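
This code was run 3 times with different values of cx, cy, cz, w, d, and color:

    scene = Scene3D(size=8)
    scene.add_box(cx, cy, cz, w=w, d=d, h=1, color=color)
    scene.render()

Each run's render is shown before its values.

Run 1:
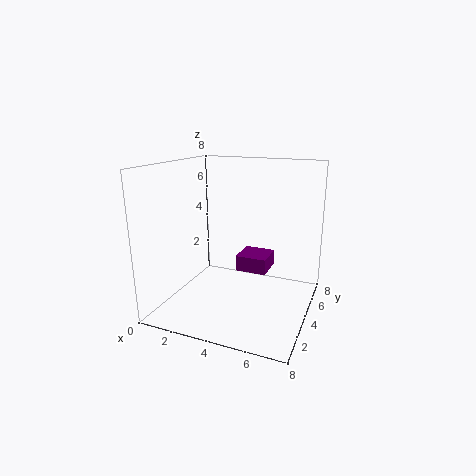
cx = 3; cy = 6; cz = 1; w = 2; d = 2; color = 'purple'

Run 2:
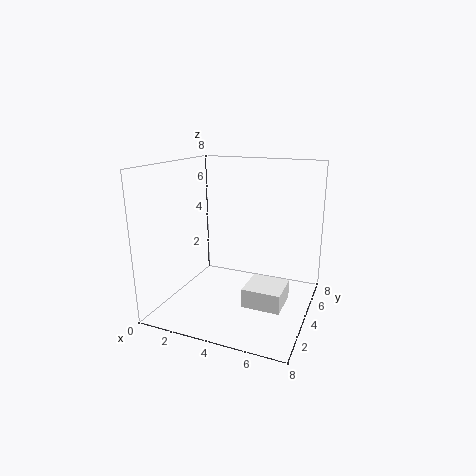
cx = 5; cy = 2; cz = 1; w = 2; d = 2; color = 'white'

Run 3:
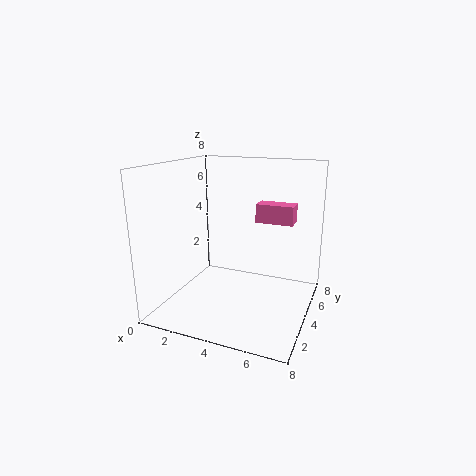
cx = 5; cy = 4; cz = 5; w = 2; d = 1; color = 'hotpink'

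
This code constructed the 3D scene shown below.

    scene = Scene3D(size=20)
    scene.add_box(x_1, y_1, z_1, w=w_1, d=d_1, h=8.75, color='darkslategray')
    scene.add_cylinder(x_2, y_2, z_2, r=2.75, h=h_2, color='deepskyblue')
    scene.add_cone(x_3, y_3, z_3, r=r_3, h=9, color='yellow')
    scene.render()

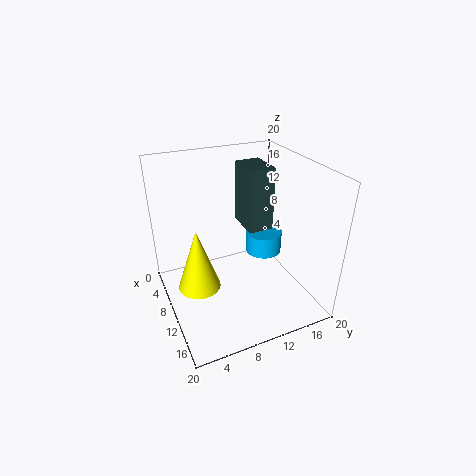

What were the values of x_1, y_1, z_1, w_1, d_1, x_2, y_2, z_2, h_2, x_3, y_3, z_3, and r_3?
x_1 = 5.75; y_1 = 11.5; z_1 = 10.75; w_1 = 5; d_1 = 3.5; x_2 = 7.5; y_2 = 15.5; z_2 = 5.25; h_2 = 3.25; x_3 = 9.25; y_3 = 4.25; z_3 = 3; r_3 = 3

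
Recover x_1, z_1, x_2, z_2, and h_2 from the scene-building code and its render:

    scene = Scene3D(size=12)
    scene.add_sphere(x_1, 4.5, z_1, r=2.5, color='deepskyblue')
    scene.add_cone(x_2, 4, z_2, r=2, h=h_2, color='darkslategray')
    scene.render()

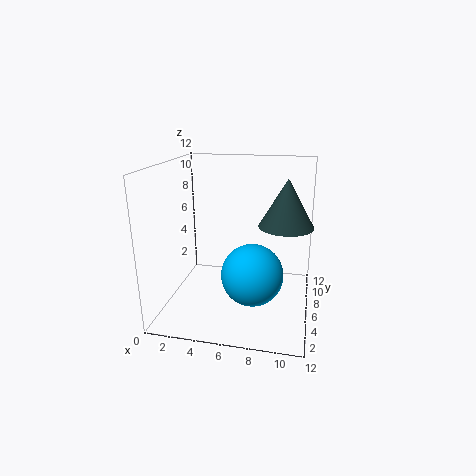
x_1 = 7.5; z_1 = 3.5; x_2 = 10; z_2 = 8; h_2 = 3.5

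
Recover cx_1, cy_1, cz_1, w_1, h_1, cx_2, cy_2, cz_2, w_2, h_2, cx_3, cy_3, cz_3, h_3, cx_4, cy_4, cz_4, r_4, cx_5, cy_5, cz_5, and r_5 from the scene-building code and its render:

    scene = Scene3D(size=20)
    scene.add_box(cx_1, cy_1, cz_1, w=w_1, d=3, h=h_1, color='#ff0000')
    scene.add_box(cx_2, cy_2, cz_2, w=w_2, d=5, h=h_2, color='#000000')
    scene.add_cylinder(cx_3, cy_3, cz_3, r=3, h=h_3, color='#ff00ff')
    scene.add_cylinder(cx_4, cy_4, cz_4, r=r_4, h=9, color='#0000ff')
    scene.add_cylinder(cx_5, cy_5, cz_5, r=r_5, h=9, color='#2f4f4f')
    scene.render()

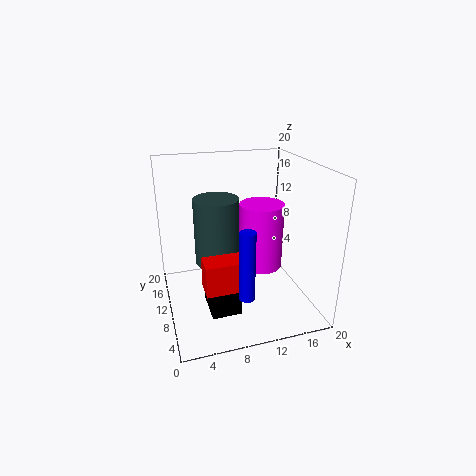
cx_1 = 4, cy_1 = 3, cz_1 = 6, w_1 = 6, h_1 = 4, cx_2 = 5, cy_2 = 5, cz_2 = 1, w_2 = 4, h_2 = 4, cx_3 = 13, cy_3 = 9, cz_3 = 6, h_3 = 9, cx_4 = 9, cy_4 = 3, cz_4 = 5, r_4 = 1, cx_5 = 7, cy_5 = 10, cz_5 = 7, r_5 = 3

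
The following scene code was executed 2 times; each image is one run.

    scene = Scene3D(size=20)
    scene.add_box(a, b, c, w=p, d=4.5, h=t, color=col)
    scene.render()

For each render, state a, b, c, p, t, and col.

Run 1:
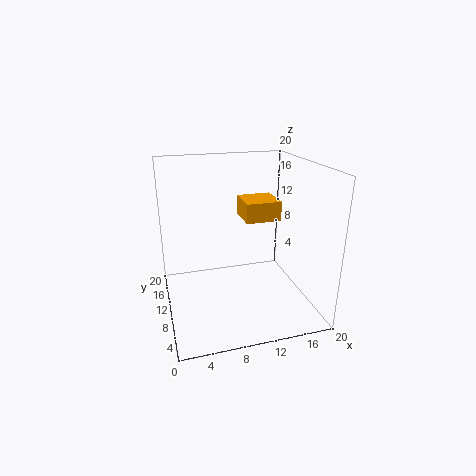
a = 10; b = 6; c = 13.5; p = 4.5; t = 2.5; col = 'orange'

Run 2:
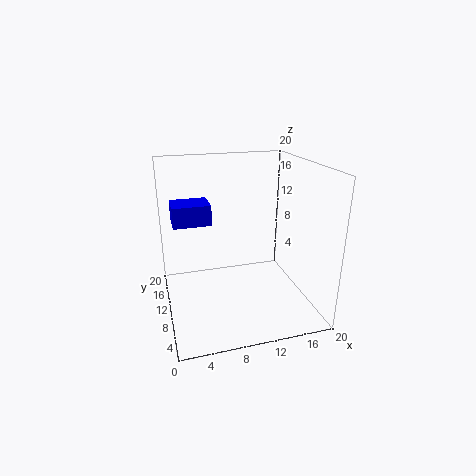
a = 1.5; b = 13; c = 11; p = 5.5; t = 3; col = 'blue'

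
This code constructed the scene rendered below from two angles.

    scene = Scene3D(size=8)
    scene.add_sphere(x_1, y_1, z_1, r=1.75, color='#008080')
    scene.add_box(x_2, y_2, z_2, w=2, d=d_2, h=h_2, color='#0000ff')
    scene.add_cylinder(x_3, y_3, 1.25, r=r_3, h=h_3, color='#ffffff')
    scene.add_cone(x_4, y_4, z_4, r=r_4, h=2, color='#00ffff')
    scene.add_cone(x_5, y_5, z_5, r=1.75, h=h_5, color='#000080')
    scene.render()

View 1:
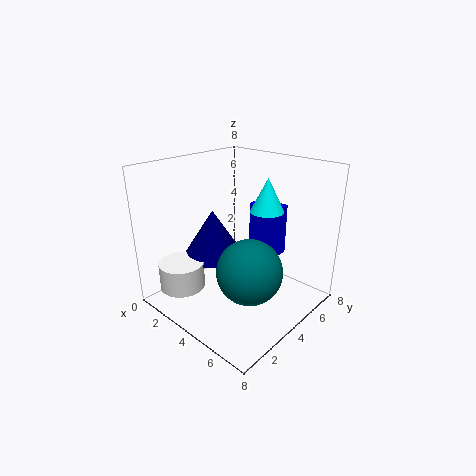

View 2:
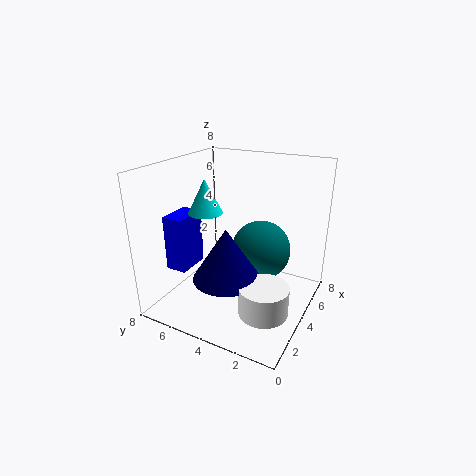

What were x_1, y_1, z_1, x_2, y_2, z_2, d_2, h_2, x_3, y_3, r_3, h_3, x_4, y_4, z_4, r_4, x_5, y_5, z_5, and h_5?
x_1 = 5.5
y_1 = 3.25
z_1 = 2.75
x_2 = 2.5
y_2 = 6.75
z_2 = 1.75
d_2 = 1.25
h_2 = 3.25
x_3 = 2
y_3 = 1.5
r_3 = 1.25
h_3 = 1.5
x_4 = 4.25
y_4 = 6.25
z_4 = 5
r_4 = 1
x_5 = 2.25
y_5 = 3.75
z_5 = 2.5
h_5 = 2.75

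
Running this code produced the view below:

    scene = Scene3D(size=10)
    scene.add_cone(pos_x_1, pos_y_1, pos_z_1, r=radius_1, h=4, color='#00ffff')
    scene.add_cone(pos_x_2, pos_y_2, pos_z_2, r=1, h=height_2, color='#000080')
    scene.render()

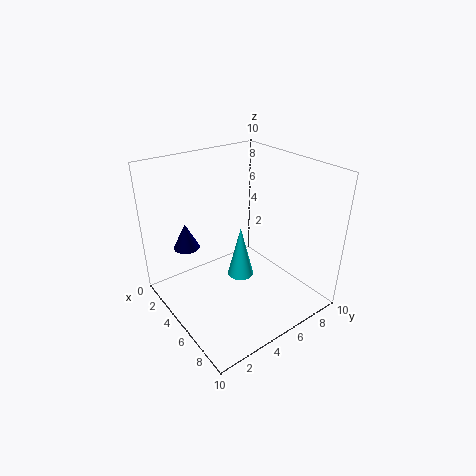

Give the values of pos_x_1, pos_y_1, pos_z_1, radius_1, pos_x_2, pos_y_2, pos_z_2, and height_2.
pos_x_1 = 4, pos_y_1 = 6, pos_z_1 = 1, radius_1 = 1, pos_x_2 = 1, pos_y_2 = 3, pos_z_2 = 3, height_2 = 2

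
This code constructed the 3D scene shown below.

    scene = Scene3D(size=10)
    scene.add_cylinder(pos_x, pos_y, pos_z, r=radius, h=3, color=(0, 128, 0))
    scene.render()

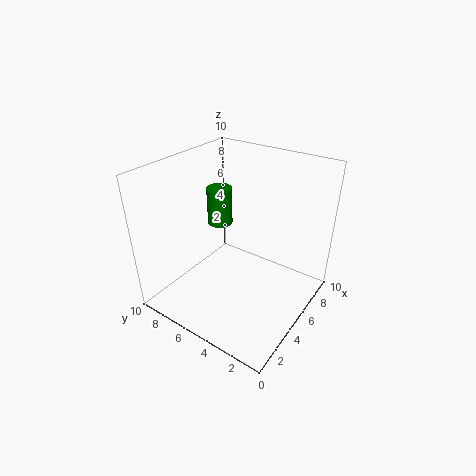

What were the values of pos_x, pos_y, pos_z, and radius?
pos_x = 7.5; pos_y = 8.5; pos_z = 4; radius = 1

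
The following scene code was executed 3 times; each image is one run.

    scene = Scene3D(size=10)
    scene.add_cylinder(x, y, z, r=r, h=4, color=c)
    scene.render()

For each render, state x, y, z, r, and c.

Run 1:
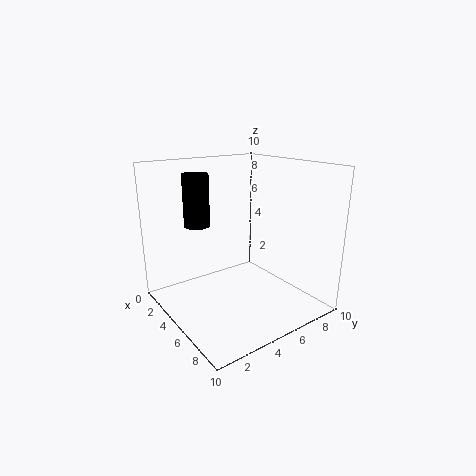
x = 1; y = 4; z = 5; r = 1; c = 'black'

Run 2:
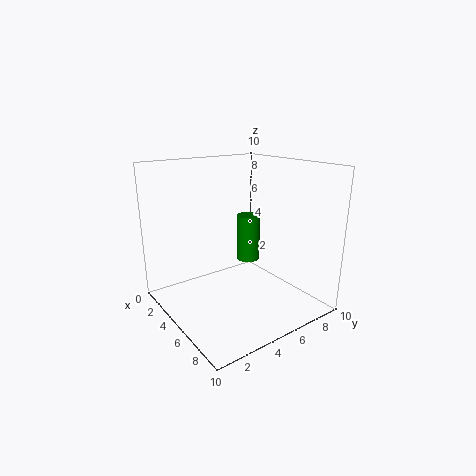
x = 1; y = 9; z = 1; r = 1; c = 'green'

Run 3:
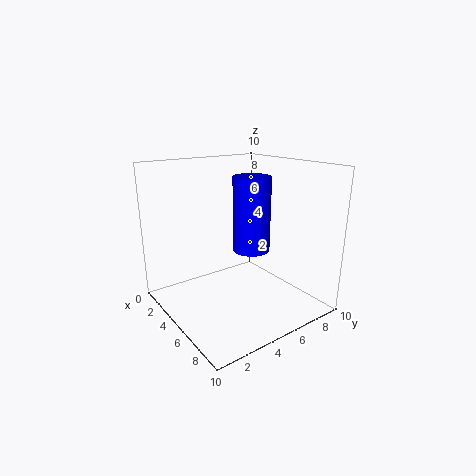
x = 9; y = 3; z = 6; r = 1; c = 'blue'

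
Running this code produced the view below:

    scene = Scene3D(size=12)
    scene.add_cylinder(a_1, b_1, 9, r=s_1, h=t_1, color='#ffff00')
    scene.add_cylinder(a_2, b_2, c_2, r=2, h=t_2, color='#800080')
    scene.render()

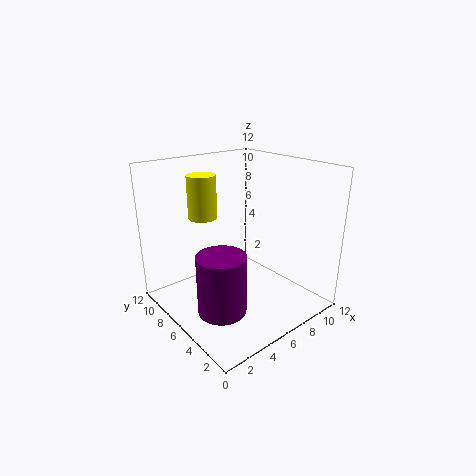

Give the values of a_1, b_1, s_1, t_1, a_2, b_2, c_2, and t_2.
a_1 = 2
b_1 = 5
s_1 = 1
t_1 = 3
a_2 = 3.5
b_2 = 5
c_2 = 0.5
t_2 = 5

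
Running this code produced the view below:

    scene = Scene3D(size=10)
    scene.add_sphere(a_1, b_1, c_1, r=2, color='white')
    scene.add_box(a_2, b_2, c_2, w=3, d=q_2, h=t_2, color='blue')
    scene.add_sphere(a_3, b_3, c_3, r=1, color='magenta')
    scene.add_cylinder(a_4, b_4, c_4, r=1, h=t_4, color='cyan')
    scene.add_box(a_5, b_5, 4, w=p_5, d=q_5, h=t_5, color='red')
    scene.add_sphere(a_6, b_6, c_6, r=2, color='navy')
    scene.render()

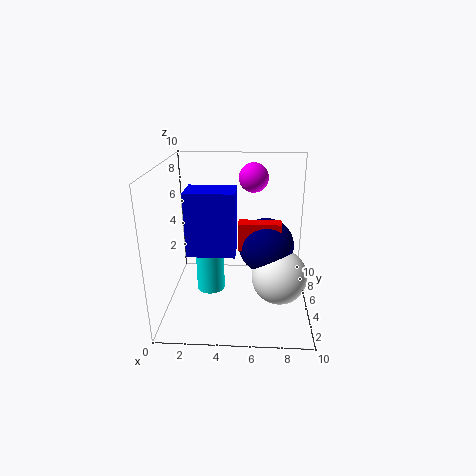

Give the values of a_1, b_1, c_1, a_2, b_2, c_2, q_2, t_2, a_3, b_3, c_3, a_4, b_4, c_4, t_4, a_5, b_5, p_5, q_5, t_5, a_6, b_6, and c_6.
a_1 = 8, b_1 = 5, c_1 = 2, a_2 = 2, b_2 = 2, c_2 = 5, q_2 = 2, t_2 = 4, a_3 = 6, b_3 = 6, c_3 = 9, a_4 = 3, b_4 = 5, c_4 = 1, t_4 = 3, a_5 = 5, b_5 = 5, p_5 = 3, q_5 = 1, t_5 = 2, a_6 = 7, b_6 = 6, c_6 = 4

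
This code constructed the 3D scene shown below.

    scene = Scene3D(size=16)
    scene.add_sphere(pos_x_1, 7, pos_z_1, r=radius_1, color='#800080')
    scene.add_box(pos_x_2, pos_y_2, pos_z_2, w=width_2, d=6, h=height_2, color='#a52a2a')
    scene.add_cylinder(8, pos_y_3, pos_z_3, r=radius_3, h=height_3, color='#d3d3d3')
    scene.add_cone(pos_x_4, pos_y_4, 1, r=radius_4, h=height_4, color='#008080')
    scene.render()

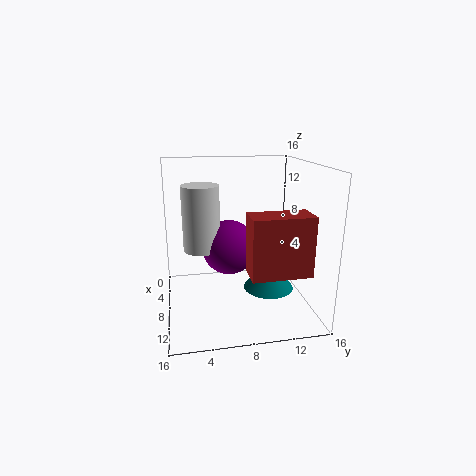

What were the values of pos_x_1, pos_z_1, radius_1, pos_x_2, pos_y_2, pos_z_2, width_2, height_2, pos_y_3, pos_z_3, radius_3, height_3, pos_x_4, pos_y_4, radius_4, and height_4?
pos_x_1 = 8, pos_z_1 = 7, radius_1 = 3, pos_x_2 = 12, pos_y_2 = 8, pos_z_2 = 6, width_2 = 3, height_2 = 6, pos_y_3 = 4, pos_z_3 = 7, radius_3 = 2, height_3 = 7, pos_x_4 = 7, pos_y_4 = 12, radius_4 = 3, height_4 = 4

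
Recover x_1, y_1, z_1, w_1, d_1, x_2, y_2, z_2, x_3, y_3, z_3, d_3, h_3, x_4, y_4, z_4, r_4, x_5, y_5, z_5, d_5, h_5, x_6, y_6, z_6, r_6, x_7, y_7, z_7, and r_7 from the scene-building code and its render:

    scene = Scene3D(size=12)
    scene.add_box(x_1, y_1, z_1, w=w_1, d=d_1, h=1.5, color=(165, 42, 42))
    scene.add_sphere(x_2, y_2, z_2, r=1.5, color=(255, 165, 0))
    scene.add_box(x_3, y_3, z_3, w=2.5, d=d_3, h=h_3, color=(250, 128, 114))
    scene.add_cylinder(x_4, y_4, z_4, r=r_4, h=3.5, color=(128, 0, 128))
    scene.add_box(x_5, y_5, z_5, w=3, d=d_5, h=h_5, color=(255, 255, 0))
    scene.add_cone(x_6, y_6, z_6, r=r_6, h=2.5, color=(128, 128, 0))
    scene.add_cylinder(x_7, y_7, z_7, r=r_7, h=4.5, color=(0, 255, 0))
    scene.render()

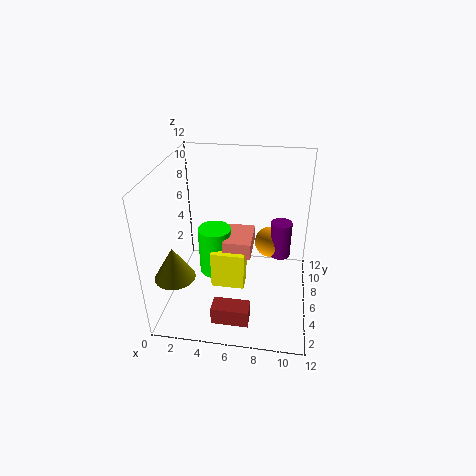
x_1 = 4.5, y_1 = 1.5, z_1 = 0.5, w_1 = 3, d_1 = 1.5, x_2 = 8.5, y_2 = 10.5, z_2 = 3, x_3 = 4.5, y_3 = 6.5, z_3 = 3.5, d_3 = 3.5, h_3 = 1.5, x_4 = 9.5, y_4 = 10, z_4 = 2, r_4 = 1, x_5 = 3.5, y_5 = 6, z_5 = 0.5, d_5 = 2, h_5 = 3.5, x_6 = 2, y_6 = 1.5, z_6 = 5, r_6 = 1.5, x_7 = 3.5, y_7 = 8, z_7 = 1, r_7 = 1.5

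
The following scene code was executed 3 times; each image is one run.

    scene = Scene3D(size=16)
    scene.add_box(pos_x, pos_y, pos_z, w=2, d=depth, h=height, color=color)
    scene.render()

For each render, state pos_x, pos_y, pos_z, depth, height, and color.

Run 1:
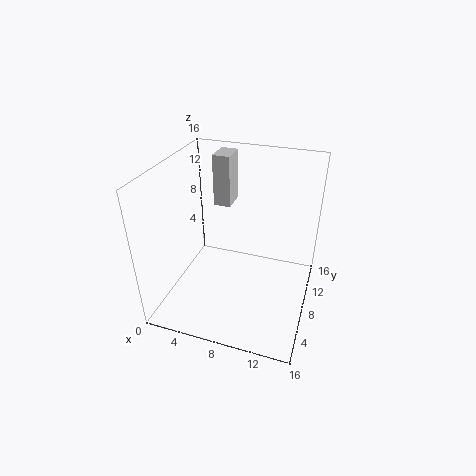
pos_x = 4; pos_y = 11; pos_z = 10; depth = 3; height = 6; color = 'lightgray'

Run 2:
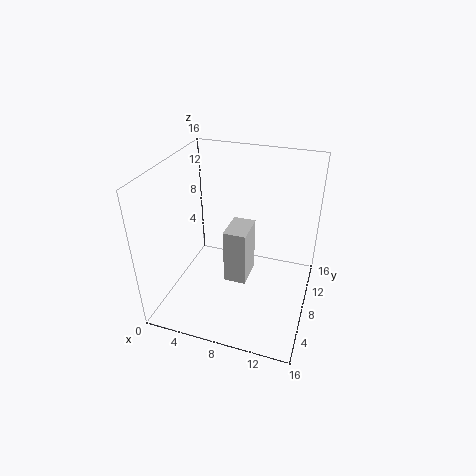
pos_x = 9; pos_y = 1; pos_z = 8; depth = 3; height = 5; color = 'lightgray'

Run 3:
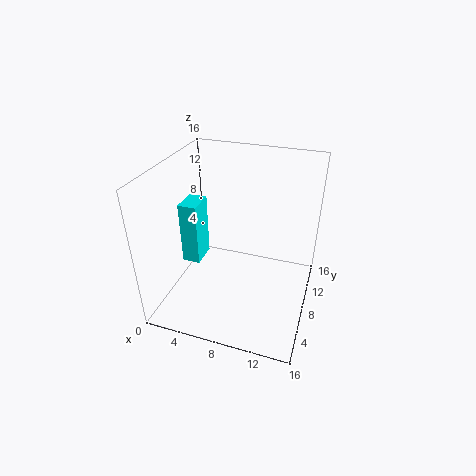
pos_x = 2; pos_y = 6; pos_z = 5; depth = 3; height = 7; color = 'cyan'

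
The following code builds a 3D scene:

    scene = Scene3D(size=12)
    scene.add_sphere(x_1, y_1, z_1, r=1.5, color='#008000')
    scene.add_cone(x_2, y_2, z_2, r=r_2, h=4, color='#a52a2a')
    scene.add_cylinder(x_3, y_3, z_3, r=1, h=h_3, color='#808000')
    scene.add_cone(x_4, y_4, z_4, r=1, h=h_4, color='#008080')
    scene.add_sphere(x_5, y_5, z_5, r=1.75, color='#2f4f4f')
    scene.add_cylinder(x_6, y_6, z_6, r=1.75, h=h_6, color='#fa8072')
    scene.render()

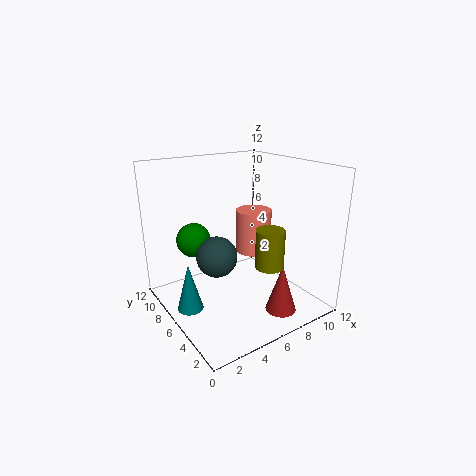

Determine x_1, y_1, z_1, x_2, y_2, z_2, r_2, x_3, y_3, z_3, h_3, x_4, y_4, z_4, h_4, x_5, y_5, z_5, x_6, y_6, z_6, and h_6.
x_1 = 3.5; y_1 = 9.25; z_1 = 5.25; x_2 = 7.75; y_2 = 2.25; z_2 = 0.5; r_2 = 1.25; x_3 = 5.25; y_3 = 1; z_3 = 5.75; h_3 = 2.75; x_4 = 1; y_4 = 5.25; z_4 = 1.5; h_4 = 3.75; x_5 = 4.5; y_5 = 7; z_5 = 4.25; x_6 = 10.25; y_6 = 9.5; z_6 = 2.5; h_6 = 4.25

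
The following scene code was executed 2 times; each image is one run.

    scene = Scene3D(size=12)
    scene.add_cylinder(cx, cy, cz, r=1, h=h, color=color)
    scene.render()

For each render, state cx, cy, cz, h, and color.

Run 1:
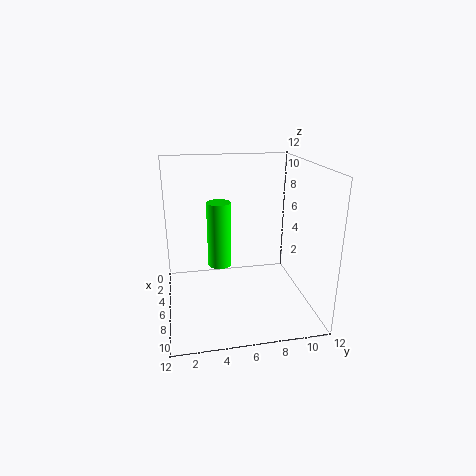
cx = 5.5; cy = 4.5; cz = 3.5; h = 5.5; color = 'lime'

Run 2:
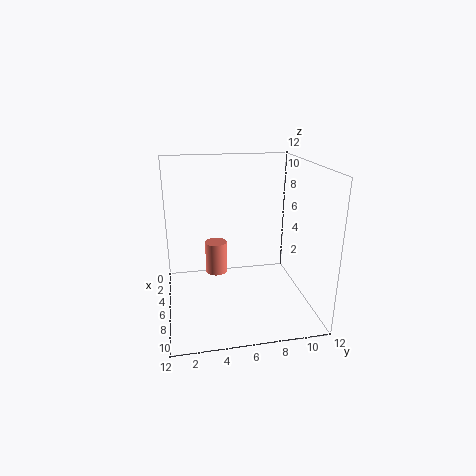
cx = 3; cy = 4.5; cz = 1.5; h = 3; color = 'salmon'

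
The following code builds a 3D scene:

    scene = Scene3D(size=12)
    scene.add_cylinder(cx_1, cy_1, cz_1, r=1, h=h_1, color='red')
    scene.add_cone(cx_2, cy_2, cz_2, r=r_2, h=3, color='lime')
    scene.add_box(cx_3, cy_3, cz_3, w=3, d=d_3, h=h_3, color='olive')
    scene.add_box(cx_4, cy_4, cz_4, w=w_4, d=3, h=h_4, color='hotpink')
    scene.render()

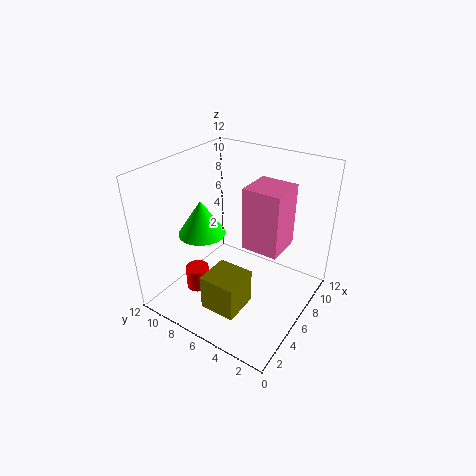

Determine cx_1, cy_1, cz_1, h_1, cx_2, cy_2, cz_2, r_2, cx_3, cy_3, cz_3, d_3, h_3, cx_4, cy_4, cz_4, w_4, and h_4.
cx_1 = 4, cy_1 = 9, cz_1 = 1, h_1 = 2, cx_2 = 5, cy_2 = 9, cz_2 = 6, r_2 = 2, cx_3 = 2, cy_3 = 4, cz_3 = 1, d_3 = 3, h_3 = 3, cx_4 = 5, cy_4 = 2, cz_4 = 6, w_4 = 3, h_4 = 5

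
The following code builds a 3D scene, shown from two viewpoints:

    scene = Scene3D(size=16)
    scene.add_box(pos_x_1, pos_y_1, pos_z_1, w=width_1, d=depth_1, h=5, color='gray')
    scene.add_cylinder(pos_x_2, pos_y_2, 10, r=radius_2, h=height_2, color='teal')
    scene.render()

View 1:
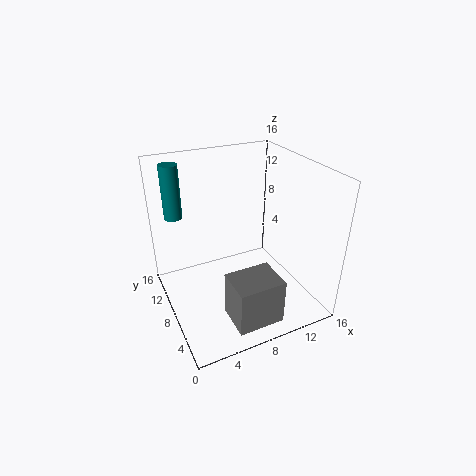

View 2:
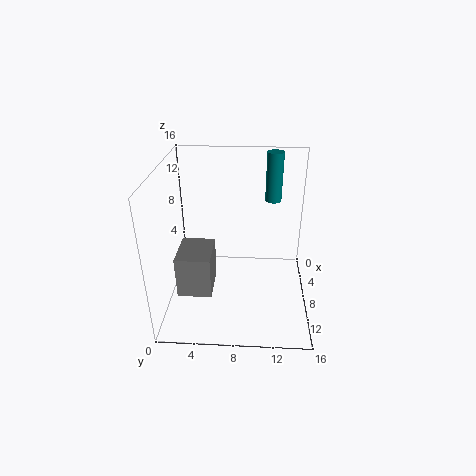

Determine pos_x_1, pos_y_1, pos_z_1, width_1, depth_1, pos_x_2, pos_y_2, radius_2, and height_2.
pos_x_1 = 5; pos_y_1 = 1; pos_z_1 = 1; width_1 = 5; depth_1 = 4; pos_x_2 = 2; pos_y_2 = 12; radius_2 = 1; height_2 = 6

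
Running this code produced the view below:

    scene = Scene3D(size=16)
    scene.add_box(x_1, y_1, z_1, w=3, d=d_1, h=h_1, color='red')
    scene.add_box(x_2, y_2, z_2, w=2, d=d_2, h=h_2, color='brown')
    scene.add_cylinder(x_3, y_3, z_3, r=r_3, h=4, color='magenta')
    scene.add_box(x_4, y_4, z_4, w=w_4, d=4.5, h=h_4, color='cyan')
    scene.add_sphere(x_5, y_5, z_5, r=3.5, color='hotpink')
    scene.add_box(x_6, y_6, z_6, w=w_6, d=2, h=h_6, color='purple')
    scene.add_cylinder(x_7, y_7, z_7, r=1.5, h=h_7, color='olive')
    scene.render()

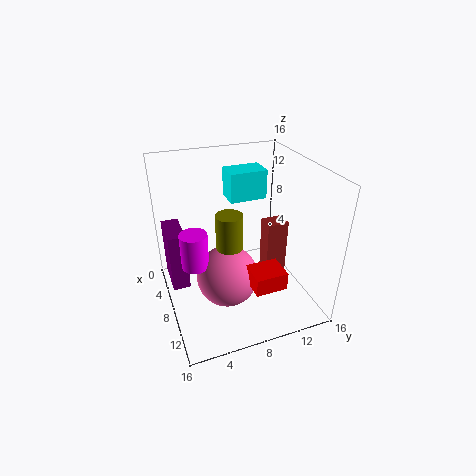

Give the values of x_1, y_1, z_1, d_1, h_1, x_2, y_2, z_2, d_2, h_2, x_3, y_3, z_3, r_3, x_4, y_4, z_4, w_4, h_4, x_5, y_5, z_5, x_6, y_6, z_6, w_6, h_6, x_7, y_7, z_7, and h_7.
x_1 = 10.5
y_1 = 8
z_1 = 4
d_1 = 3.5
h_1 = 2
x_2 = 6.5
y_2 = 11.5
z_2 = 2.5
d_2 = 2.5
h_2 = 6.5
x_3 = 8
y_3 = 3
z_3 = 5.5
r_3 = 1.5
x_4 = 1.5
y_4 = 8.5
z_4 = 10.5
w_4 = 3
h_4 = 3.5
x_5 = 8.5
y_5 = 6.5
z_5 = 3.5
x_6 = 2
y_6 = 0.5
z_6 = 1.5
w_6 = 4.5
h_6 = 7
x_7 = 8
y_7 = 7
z_7 = 7
h_7 = 4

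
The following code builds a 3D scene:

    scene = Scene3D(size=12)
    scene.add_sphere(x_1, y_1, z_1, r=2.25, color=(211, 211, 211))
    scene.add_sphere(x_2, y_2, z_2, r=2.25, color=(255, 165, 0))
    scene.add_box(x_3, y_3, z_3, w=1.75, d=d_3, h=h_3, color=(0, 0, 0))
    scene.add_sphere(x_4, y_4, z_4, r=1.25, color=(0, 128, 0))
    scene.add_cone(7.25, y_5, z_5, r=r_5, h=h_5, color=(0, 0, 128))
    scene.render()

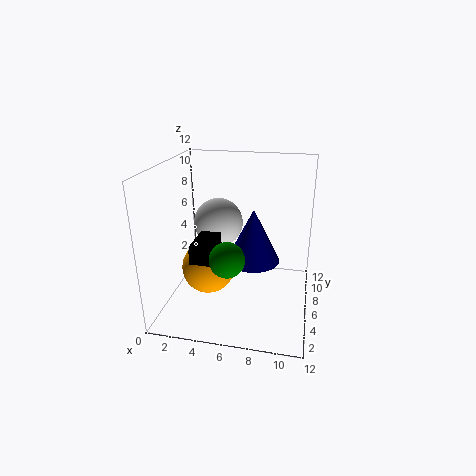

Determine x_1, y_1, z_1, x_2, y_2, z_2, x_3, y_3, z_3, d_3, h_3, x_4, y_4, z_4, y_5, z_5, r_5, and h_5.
x_1 = 3.5, y_1 = 9, z_1 = 6, x_2 = 3.5, y_2 = 5.5, z_2 = 3.25, x_3 = 2.75, y_3 = 3, z_3 = 4.75, d_3 = 3.25, h_3 = 1.5, x_4 = 6.25, y_4 = 1.25, z_4 = 6.5, y_5 = 6.25, z_5 = 4, r_5 = 2.25, h_5 = 4.5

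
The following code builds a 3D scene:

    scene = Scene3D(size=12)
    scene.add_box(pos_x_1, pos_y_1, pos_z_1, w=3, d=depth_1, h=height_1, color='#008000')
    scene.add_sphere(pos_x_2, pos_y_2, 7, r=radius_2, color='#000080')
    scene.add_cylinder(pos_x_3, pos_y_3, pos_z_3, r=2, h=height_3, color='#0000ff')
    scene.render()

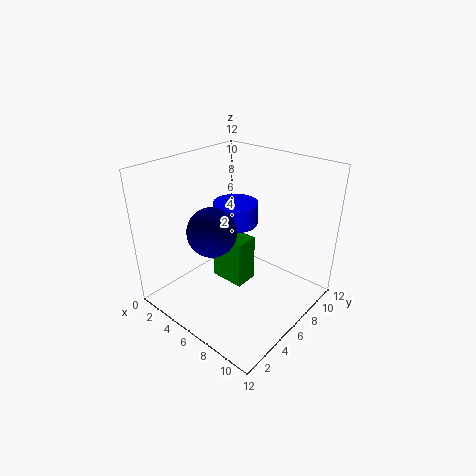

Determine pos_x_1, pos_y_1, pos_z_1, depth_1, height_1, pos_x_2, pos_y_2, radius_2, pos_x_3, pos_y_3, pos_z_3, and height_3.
pos_x_1 = 4; pos_y_1 = 5; pos_z_1 = 2; depth_1 = 2; height_1 = 4; pos_x_2 = 5; pos_y_2 = 4; radius_2 = 2; pos_x_3 = 4; pos_y_3 = 8; pos_z_3 = 6; height_3 = 2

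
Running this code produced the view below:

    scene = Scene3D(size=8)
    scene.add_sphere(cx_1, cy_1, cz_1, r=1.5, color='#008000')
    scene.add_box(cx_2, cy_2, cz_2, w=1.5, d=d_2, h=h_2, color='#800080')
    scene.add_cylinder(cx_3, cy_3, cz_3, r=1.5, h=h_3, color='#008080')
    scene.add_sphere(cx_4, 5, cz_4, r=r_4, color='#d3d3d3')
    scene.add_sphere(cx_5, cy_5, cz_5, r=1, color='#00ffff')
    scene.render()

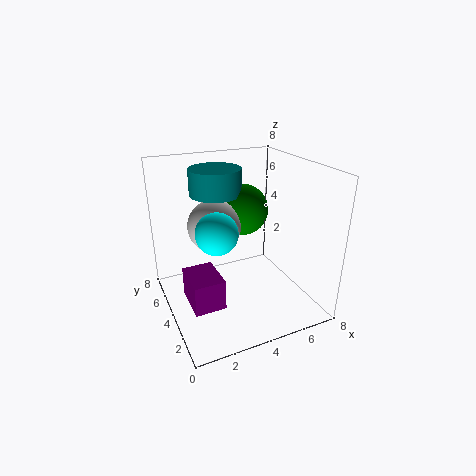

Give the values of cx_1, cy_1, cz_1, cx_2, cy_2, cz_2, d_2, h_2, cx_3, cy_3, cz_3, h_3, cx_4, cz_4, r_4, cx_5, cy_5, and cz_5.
cx_1 = 5
cy_1 = 5.5
cz_1 = 5
cx_2 = 0.5
cy_2 = 1
cz_2 = 2
d_2 = 2
h_2 = 1.5
cx_3 = 3.5
cy_3 = 6
cz_3 = 6
h_3 = 1.5
cx_4 = 3
cz_4 = 4.5
r_4 = 1.5
cx_5 = 2
cy_5 = 2
cz_5 = 5.5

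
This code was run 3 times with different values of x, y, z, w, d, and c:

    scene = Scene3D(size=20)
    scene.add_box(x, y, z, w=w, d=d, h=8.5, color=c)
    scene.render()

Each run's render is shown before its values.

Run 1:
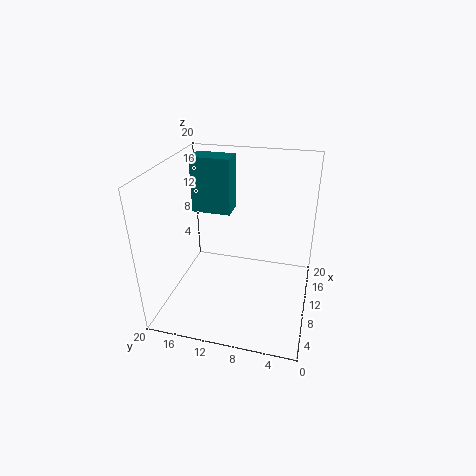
x = 14.5, y = 12.5, z = 11, w = 3.5, d = 6, c = 'teal'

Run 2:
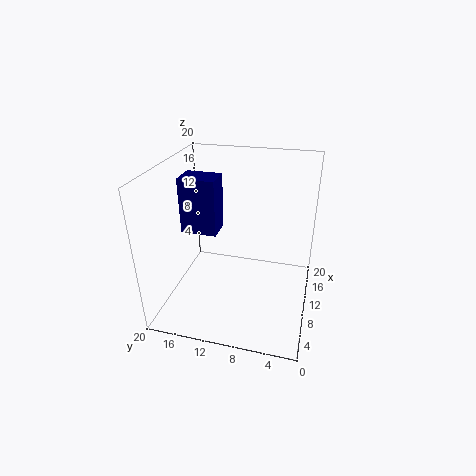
x = 12, y = 14, z = 8.5, w = 4, d = 5.5, c = 'navy'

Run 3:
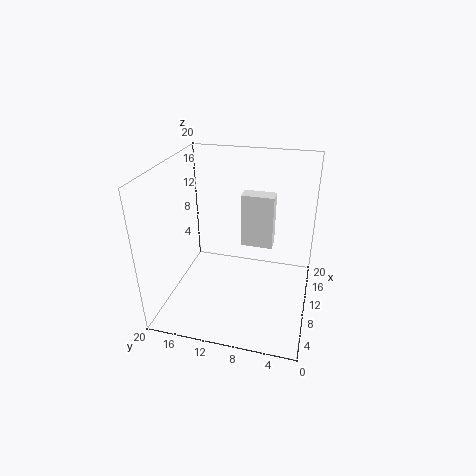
x = 15.5, y = 6, z = 5.5, w = 2.5, d = 5, c = 'white'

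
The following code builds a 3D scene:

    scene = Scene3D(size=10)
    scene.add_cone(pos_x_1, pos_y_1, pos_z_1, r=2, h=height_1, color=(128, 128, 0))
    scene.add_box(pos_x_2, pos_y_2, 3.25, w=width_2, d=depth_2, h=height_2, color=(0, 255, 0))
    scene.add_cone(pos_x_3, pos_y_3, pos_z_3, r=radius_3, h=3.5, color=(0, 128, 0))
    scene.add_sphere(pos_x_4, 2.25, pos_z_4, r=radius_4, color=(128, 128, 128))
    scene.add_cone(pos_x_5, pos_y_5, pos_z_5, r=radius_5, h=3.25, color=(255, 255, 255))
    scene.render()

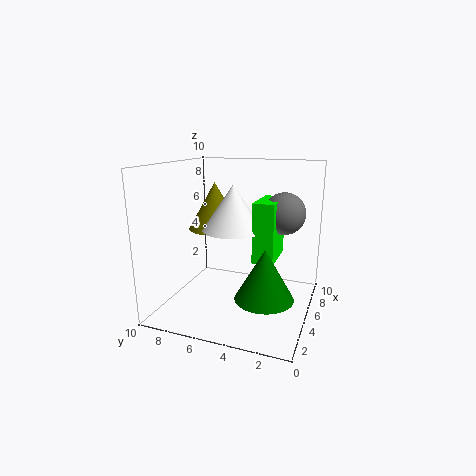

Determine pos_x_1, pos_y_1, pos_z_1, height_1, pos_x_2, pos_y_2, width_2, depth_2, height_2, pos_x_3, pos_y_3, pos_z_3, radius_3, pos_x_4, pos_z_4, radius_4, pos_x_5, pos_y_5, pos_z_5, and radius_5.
pos_x_1 = 6.75; pos_y_1 = 7.5; pos_z_1 = 5; height_1 = 3.5; pos_x_2 = 5; pos_y_2 = 2.5; width_2 = 3.25; depth_2 = 1.5; height_2 = 4.25; pos_x_3 = 4; pos_y_3 = 2.75; pos_z_3 = 1.25; radius_3 = 2; pos_x_4 = 7; pos_z_4 = 6.5; radius_4 = 1.5; pos_x_5 = 6; pos_y_5 = 5.75; pos_z_5 = 5.25; radius_5 = 2.25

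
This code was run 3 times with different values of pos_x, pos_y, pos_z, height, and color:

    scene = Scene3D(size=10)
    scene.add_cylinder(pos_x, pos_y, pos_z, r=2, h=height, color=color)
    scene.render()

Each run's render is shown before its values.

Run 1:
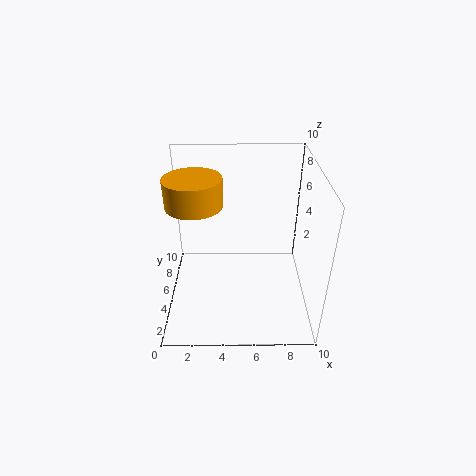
pos_x = 2, pos_y = 6, pos_z = 7, height = 2, color = 'orange'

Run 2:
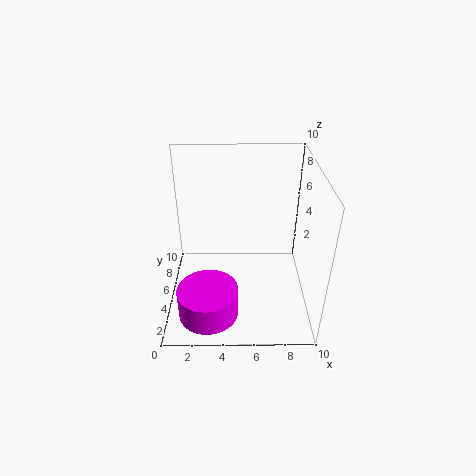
pos_x = 3, pos_y = 2, pos_z = 1, height = 2, color = 'magenta'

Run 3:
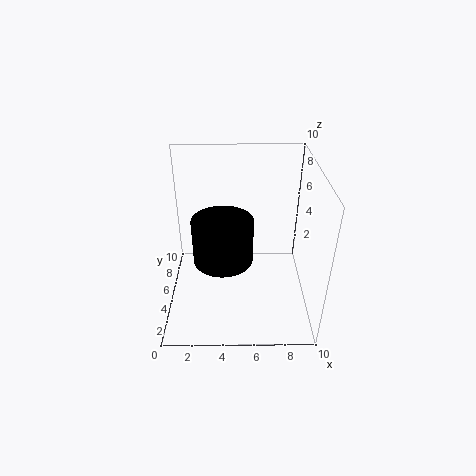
pos_x = 4, pos_y = 4, pos_z = 4, height = 3, color = 'black'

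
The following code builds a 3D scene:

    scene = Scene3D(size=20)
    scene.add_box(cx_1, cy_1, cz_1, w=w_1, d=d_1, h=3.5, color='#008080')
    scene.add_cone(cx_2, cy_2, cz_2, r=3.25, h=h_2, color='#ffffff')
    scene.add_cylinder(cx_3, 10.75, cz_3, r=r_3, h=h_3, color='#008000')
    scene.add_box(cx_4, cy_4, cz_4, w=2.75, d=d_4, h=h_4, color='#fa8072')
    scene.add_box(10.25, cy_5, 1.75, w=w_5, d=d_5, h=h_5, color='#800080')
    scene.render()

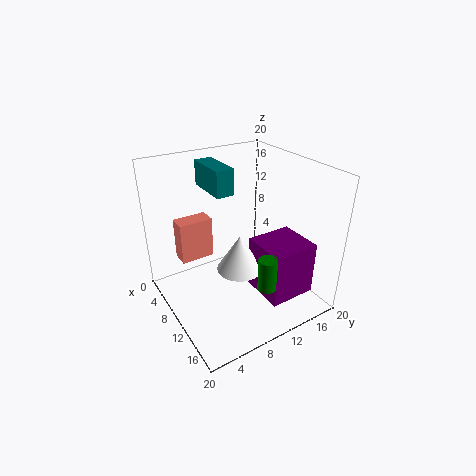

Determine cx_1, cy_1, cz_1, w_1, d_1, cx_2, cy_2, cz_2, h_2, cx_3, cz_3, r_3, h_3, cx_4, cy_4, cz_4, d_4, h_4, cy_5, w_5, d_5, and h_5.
cx_1 = 3.25, cy_1 = 7.25, cz_1 = 16.25, w_1 = 6.25, d_1 = 2.5, cx_2 = 10.5, cy_2 = 10, cz_2 = 5.25, h_2 = 5.25, cx_3 = 16, cz_3 = 5, r_3 = 1.25, h_3 = 4.5, cx_4 = 0.5, cy_4 = 4.25, cz_4 = 3.75, d_4 = 5.25, h_4 = 6.5, cy_5 = 11.75, w_5 = 6.5, d_5 = 6.75, h_5 = 7.75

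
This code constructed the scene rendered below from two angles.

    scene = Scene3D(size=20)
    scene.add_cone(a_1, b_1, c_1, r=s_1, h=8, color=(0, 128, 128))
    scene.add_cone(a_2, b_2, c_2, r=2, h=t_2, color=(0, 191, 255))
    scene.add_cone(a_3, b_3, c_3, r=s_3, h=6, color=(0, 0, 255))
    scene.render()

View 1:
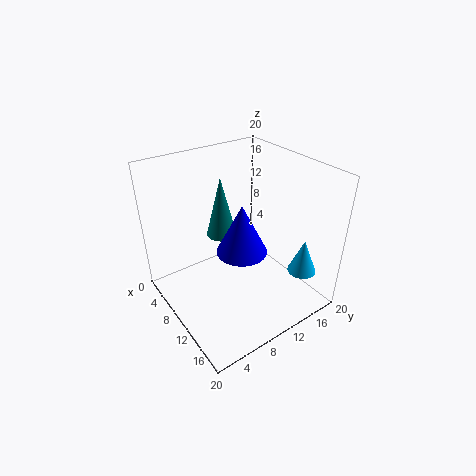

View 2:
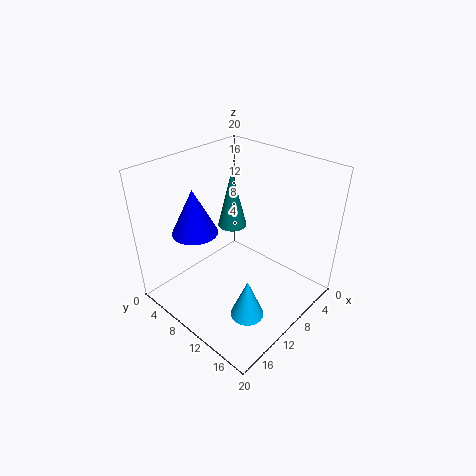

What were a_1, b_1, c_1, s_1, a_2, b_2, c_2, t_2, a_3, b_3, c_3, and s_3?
a_1 = 9, b_1 = 8, c_1 = 11, s_1 = 2, a_2 = 16, b_2 = 17, c_2 = 5, t_2 = 5, a_3 = 15, b_3 = 7, c_3 = 12, s_3 = 3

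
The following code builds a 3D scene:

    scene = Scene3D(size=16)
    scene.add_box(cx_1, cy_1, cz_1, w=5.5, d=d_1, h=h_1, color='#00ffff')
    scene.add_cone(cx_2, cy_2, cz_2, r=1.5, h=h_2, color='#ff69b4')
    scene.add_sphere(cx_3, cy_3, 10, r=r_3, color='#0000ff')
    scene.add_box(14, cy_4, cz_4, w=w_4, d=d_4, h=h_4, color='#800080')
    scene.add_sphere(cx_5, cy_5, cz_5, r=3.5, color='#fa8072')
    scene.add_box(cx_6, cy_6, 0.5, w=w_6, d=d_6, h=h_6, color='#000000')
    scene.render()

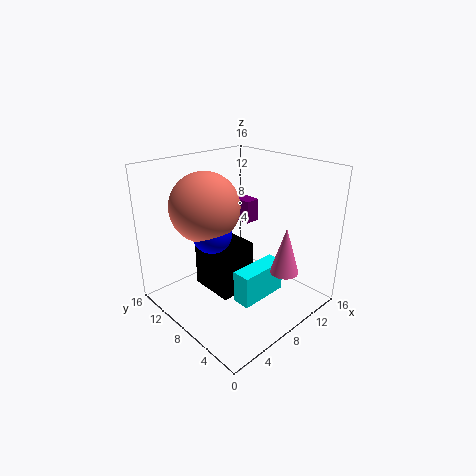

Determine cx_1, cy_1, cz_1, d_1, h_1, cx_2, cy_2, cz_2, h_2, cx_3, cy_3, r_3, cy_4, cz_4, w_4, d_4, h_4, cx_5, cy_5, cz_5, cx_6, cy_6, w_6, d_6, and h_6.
cx_1 = 5, cy_1 = 3.5, cz_1 = 2.5, d_1 = 2, h_1 = 3.5, cx_2 = 9.5, cy_2 = 2.5, cz_2 = 5.5, h_2 = 5, cx_3 = 4, cy_3 = 7.5, r_3 = 2, cy_4 = 12.5, cz_4 = 6.5, w_4 = 2, d_4 = 3, h_4 = 3, cx_5 = 4, cy_5 = 8.5, cz_5 = 12.5, cx_6 = 6, cy_6 = 8, w_6 = 4.5, d_6 = 5.5, h_6 = 6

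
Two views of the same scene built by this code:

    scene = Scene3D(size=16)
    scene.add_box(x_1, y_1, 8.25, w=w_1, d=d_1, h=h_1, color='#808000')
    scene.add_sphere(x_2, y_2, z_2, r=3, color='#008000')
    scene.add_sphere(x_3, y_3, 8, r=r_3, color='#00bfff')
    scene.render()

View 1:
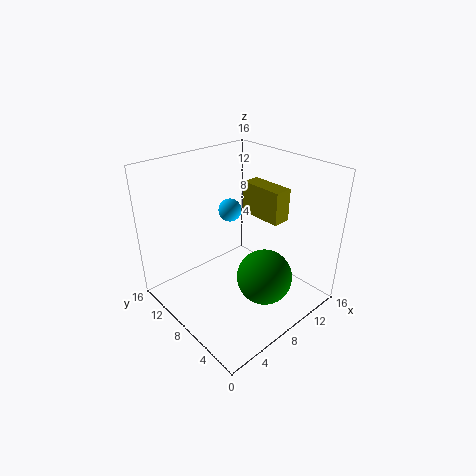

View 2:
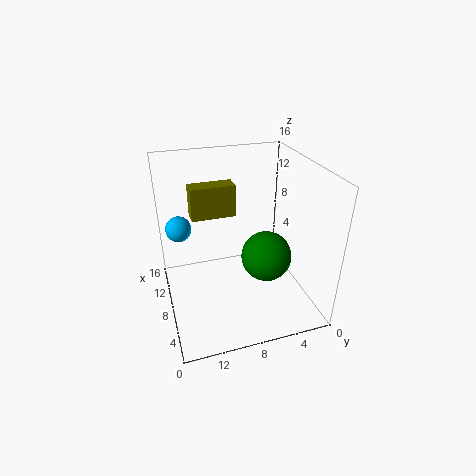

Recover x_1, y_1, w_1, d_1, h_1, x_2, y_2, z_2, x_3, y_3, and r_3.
x_1 = 12.75; y_1 = 6.75; w_1 = 2.25; d_1 = 5.5; h_1 = 4; x_2 = 8.5; y_2 = 4.25; z_2 = 4.5; x_3 = 12; y_3 = 14; r_3 = 1.5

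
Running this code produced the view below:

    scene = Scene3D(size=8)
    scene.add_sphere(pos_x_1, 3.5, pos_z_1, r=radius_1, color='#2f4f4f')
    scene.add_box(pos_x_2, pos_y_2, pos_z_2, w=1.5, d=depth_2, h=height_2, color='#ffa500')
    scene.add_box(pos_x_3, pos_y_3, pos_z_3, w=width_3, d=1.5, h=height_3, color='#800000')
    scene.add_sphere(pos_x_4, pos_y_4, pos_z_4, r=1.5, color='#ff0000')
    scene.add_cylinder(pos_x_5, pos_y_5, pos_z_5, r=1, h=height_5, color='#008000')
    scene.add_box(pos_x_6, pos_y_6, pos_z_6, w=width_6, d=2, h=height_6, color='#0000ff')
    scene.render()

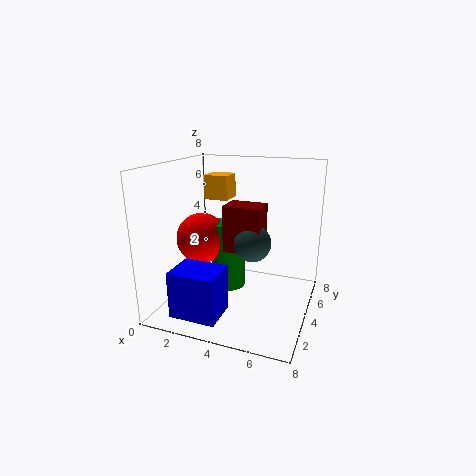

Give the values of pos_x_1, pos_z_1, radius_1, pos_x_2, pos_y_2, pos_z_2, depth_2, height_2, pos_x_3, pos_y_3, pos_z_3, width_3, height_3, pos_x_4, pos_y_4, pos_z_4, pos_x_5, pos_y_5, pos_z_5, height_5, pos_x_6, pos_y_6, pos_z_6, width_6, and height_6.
pos_x_1 = 5
pos_z_1 = 4
radius_1 = 1
pos_x_2 = 1
pos_y_2 = 6
pos_z_2 = 5.5
depth_2 = 1.5
height_2 = 1.5
pos_x_3 = 3.5
pos_y_3 = 3
pos_z_3 = 3.5
width_3 = 2
height_3 = 2.5
pos_x_4 = 1.5
pos_y_4 = 4.5
pos_z_4 = 3.5
pos_x_5 = 3
pos_y_5 = 5
pos_z_5 = 0.5
height_5 = 4
pos_x_6 = 1.5
pos_y_6 = 0.5
pos_z_6 = 0.5
width_6 = 2.5
height_6 = 2.5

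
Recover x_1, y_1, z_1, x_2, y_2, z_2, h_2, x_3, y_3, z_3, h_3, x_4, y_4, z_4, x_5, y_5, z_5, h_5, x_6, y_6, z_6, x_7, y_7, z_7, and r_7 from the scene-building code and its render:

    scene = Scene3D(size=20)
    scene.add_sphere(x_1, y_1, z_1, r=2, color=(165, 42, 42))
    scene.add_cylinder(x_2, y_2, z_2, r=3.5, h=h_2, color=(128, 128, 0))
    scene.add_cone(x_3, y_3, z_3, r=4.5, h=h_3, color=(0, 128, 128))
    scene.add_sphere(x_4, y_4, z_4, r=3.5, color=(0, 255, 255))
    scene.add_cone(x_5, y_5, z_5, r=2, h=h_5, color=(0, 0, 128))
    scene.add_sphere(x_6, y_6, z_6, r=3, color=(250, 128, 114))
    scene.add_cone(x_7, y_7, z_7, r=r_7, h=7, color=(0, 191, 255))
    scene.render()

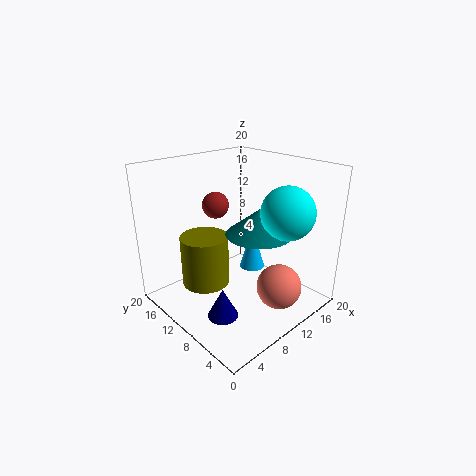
x_1 = 11
y_1 = 16
z_1 = 13
x_2 = 7.5
y_2 = 14.5
z_2 = 2
h_2 = 7.5
x_3 = 11.5
y_3 = 7.5
z_3 = 11
h_3 = 3.5
x_4 = 13
y_4 = 4
z_4 = 14.5
x_5 = 4.5
y_5 = 7
z_5 = 1.5
h_5 = 4
x_6 = 11.5
y_6 = 3.5
z_6 = 4.5
x_7 = 16
y_7 = 13
z_7 = 2
r_7 = 2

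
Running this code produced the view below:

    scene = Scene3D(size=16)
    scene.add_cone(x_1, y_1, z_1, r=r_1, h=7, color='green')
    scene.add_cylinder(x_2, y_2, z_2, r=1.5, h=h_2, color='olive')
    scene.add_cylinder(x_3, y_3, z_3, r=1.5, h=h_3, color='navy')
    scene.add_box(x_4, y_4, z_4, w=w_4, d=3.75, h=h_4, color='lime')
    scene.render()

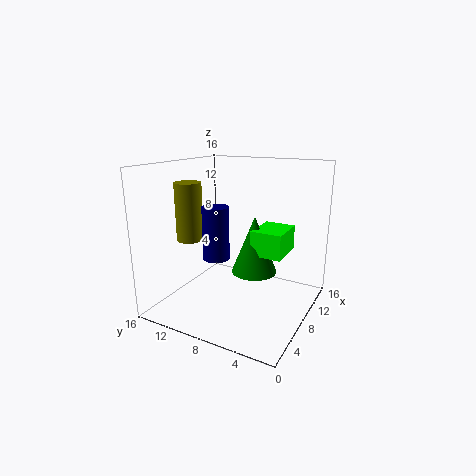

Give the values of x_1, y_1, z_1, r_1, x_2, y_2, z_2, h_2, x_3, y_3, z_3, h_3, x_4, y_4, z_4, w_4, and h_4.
x_1 = 11.25
y_1 = 7.5
z_1 = 2.75
r_1 = 2.75
x_2 = 6.25
y_2 = 13.25
z_2 = 7.5
h_2 = 6.5
x_3 = 7
y_3 = 10.25
z_3 = 5.5
h_3 = 6
x_4 = 10
y_4 = 3.75
z_4 = 5.25
w_4 = 4.75
h_4 = 3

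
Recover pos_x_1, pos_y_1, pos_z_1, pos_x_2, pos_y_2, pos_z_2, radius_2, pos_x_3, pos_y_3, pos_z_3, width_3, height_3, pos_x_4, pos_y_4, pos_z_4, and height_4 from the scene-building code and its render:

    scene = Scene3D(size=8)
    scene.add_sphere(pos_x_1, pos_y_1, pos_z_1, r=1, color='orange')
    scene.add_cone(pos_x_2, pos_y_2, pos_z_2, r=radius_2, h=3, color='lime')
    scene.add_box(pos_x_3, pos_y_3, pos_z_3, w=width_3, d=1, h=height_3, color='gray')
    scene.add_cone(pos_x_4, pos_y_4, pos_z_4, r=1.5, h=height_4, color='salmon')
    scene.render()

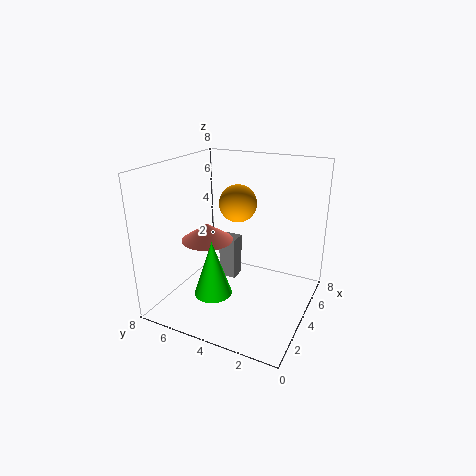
pos_x_1 = 4
pos_y_1 = 4
pos_z_1 = 6
pos_x_2 = 2
pos_y_2 = 4.5
pos_z_2 = 1.5
radius_2 = 1
pos_x_3 = 4.5
pos_y_3 = 4.5
pos_z_3 = 1
width_3 = 1
height_3 = 2.5
pos_x_4 = 4
pos_y_4 = 6
pos_z_4 = 3.5
height_4 = 1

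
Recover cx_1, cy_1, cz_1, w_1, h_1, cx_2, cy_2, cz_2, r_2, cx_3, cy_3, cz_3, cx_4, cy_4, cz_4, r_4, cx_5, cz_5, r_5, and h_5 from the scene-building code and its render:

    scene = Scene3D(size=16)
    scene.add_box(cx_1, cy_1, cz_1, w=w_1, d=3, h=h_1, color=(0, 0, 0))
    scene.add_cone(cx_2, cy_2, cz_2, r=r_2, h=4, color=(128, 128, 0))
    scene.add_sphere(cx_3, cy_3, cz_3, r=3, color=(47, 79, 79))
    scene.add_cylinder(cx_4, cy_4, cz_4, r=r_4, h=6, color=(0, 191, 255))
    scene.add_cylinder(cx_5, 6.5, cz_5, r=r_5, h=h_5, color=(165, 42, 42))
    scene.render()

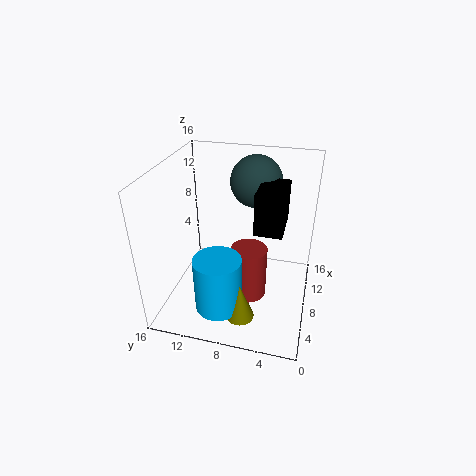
cx_1 = 6.5; cy_1 = 3; cz_1 = 9.5; w_1 = 5; h_1 = 4.5; cx_2 = 3; cy_2 = 6.5; cz_2 = 1.5; r_2 = 1.5; cx_3 = 12.5; cy_3 = 7; cz_3 = 13; cx_4 = 3.5; cy_4 = 9; cz_4 = 2; r_4 = 2.5; cx_5 = 7; cz_5 = 1.5; r_5 = 2; h_5 = 6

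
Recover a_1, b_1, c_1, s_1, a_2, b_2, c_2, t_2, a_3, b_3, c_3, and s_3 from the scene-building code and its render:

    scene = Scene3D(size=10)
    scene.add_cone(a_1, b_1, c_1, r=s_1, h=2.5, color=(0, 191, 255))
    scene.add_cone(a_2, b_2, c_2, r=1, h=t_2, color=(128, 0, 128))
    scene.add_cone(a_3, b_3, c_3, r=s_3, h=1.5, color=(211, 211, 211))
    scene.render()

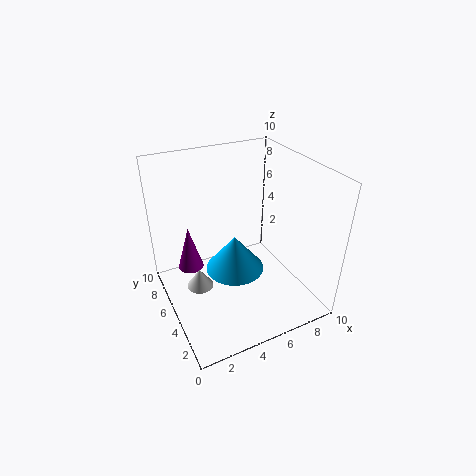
a_1 = 4.5, b_1 = 4.5, c_1 = 3, s_1 = 2, a_2 = 2.5, b_2 = 8.5, c_2 = 1, t_2 = 3.5, a_3 = 2.5, b_3 = 6.5, c_3 = 0.5, s_3 = 1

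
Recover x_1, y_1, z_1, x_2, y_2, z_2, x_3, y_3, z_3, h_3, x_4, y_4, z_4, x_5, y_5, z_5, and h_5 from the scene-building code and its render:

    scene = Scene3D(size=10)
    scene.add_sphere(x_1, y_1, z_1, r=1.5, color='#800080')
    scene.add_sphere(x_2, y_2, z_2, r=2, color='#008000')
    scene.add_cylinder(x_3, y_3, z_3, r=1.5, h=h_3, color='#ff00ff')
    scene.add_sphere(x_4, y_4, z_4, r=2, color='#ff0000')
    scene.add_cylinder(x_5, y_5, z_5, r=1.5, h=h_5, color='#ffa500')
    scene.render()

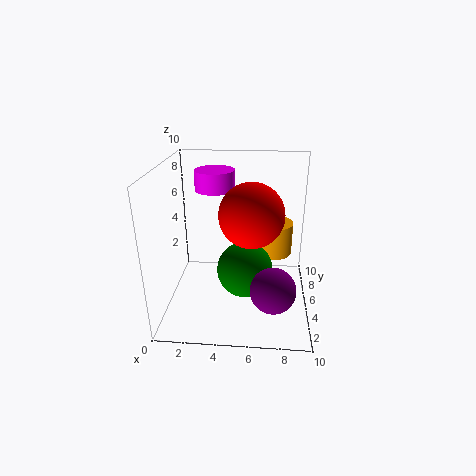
x_1 = 7.5; y_1 = 2.5; z_1 = 2.5; x_2 = 5.5; y_2 = 5; z_2 = 2.5; x_3 = 3; y_3 = 8; z_3 = 7.5; h_3 = 1.5; x_4 = 6; y_4 = 3; z_4 = 7.5; x_5 = 7.5; y_5 = 8; z_5 = 2.5; h_5 = 2.5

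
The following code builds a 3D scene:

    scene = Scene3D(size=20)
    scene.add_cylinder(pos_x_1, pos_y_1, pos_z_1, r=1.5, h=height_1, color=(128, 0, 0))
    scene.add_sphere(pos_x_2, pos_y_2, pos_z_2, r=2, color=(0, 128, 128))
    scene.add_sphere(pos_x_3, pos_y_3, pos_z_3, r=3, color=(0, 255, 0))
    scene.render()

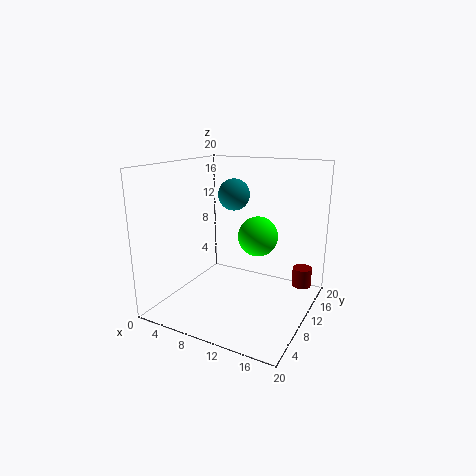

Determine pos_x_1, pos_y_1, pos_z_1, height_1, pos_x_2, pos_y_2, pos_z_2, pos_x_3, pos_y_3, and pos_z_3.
pos_x_1 = 17; pos_y_1 = 18.5; pos_z_1 = 0.5; height_1 = 3; pos_x_2 = 10.5; pos_y_2 = 8; pos_z_2 = 16.5; pos_x_3 = 11; pos_y_3 = 14.5; pos_z_3 = 9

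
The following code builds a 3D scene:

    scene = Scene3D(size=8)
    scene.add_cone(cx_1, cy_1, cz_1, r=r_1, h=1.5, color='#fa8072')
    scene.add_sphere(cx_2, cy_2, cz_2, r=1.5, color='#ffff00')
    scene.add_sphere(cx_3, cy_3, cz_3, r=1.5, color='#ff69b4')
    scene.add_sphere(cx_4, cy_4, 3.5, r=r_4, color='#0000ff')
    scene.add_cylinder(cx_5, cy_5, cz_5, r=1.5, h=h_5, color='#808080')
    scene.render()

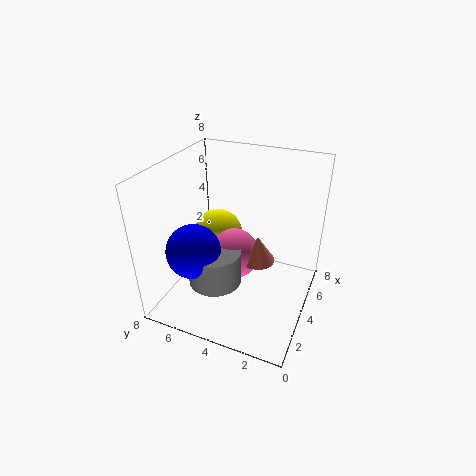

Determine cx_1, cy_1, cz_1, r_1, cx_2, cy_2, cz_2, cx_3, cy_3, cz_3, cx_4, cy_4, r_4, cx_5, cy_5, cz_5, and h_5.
cx_1 = 4.5; cy_1 = 3; cz_1 = 2.5; r_1 = 1; cx_2 = 5.5; cy_2 = 6; cz_2 = 3; cx_3 = 4.5; cy_3 = 4.5; cz_3 = 2.5; cx_4 = 2.5; cy_4 = 6; r_4 = 1.5; cx_5 = 3; cy_5 = 5; cz_5 = 1.5; h_5 = 2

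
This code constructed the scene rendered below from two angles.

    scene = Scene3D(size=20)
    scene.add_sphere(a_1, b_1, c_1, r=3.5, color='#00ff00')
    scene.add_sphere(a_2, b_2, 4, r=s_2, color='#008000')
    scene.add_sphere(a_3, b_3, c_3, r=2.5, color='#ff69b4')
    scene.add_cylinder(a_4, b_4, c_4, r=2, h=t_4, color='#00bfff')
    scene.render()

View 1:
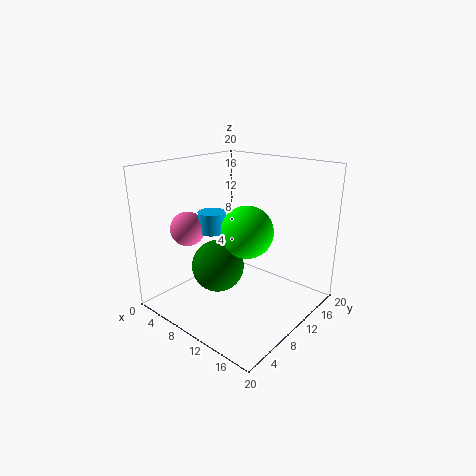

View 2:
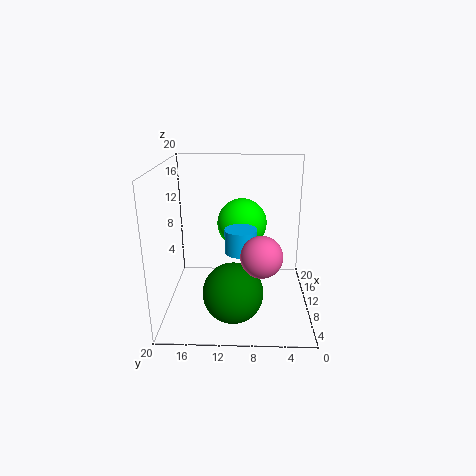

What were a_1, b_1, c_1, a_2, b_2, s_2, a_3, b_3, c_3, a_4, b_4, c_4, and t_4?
a_1 = 12; b_1 = 9.5; c_1 = 11.5; a_2 = 5.5; b_2 = 10.5; s_2 = 4; a_3 = 3; b_3 = 7; c_3 = 10.5; a_4 = 5.5; b_4 = 9.5; c_4 = 10; t_4 = 3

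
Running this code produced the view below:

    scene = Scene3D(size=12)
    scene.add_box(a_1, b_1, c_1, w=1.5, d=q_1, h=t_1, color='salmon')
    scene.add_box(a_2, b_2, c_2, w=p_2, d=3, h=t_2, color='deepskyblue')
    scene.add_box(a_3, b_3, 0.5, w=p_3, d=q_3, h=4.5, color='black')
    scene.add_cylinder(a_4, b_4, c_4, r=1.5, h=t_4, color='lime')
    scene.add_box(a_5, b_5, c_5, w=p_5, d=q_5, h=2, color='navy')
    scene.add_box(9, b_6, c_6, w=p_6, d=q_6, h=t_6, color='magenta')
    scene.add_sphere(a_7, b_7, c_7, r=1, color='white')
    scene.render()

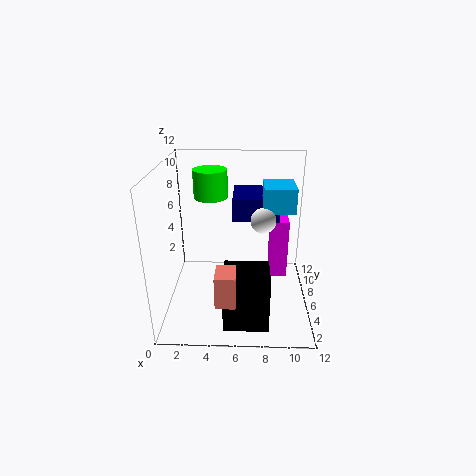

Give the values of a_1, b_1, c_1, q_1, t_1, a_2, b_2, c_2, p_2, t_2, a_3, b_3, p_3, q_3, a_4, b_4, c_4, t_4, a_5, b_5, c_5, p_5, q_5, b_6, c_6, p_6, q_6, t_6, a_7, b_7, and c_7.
a_1 = 4.5; b_1 = 0.5; c_1 = 3; q_1 = 2; t_1 = 2.5; a_2 = 8; b_2 = 5; c_2 = 8.5; p_2 = 2.5; t_2 = 2; a_3 = 5; b_3 = 1; p_3 = 3.5; q_3 = 3; a_4 = 3.5; b_4 = 9; c_4 = 8.5; t_4 = 2.5; a_5 = 5.5; b_5 = 7; c_5 = 7; p_5 = 4; q_5 = 4; b_6 = 8; c_6 = 1; p_6 = 1.5; q_6 = 4; t_6 = 5.5; a_7 = 8; b_7 = 5; c_7 = 8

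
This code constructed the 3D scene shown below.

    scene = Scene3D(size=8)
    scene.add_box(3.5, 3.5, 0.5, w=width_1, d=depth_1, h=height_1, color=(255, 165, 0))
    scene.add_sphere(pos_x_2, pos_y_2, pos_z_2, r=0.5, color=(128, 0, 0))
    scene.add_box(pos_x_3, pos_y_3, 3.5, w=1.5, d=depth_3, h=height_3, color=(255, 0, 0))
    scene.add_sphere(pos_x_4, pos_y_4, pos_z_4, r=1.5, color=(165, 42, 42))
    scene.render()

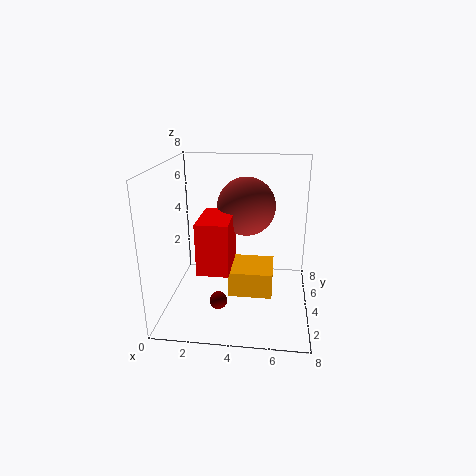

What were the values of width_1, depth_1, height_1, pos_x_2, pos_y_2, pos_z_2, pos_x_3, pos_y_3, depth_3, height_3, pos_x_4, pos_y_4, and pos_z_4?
width_1 = 2.5
depth_1 = 2.5
height_1 = 1.5
pos_x_2 = 3
pos_y_2 = 3
pos_z_2 = 0.5
pos_x_3 = 2.5
pos_y_3 = 0.5
depth_3 = 2.5
height_3 = 2.5
pos_x_4 = 4.5
pos_y_4 = 3.5
pos_z_4 = 6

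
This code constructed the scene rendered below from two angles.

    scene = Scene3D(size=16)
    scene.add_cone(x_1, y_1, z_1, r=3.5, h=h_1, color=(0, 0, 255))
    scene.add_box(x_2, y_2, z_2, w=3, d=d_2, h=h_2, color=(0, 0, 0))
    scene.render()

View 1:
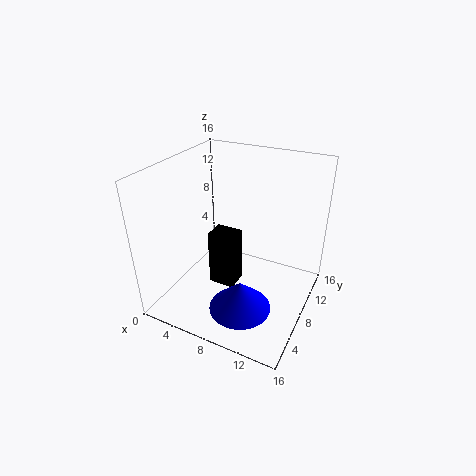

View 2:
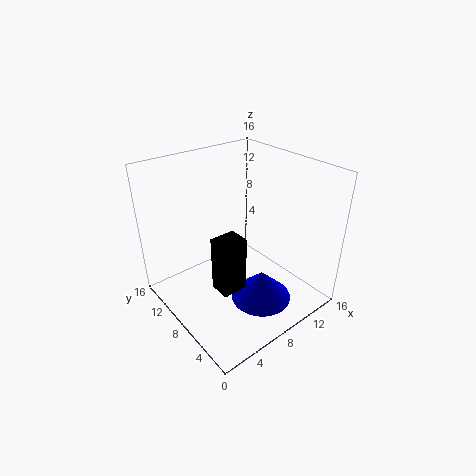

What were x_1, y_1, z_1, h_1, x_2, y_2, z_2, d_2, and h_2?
x_1 = 9.5; y_1 = 5.5; z_1 = 0.5; h_1 = 3.5; x_2 = 5; y_2 = 6.5; z_2 = 2; d_2 = 2.5; h_2 = 6.5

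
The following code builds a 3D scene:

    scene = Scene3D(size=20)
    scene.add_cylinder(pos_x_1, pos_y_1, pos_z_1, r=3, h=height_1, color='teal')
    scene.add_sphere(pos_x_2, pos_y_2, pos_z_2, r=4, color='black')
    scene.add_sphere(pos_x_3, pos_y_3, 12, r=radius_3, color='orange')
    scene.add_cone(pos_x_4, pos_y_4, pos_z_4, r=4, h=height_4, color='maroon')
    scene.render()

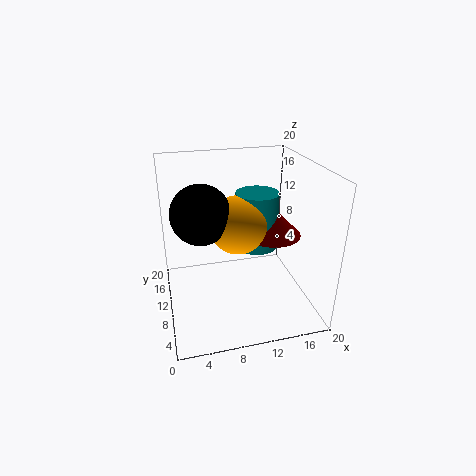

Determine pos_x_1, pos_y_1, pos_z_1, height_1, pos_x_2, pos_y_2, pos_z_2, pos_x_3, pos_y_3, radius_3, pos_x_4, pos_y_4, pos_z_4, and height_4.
pos_x_1 = 13, pos_y_1 = 11, pos_z_1 = 8, height_1 = 8, pos_x_2 = 5, pos_y_2 = 10, pos_z_2 = 14, pos_x_3 = 10, pos_y_3 = 10, radius_3 = 4, pos_x_4 = 15, pos_y_4 = 10, pos_z_4 = 10, height_4 = 4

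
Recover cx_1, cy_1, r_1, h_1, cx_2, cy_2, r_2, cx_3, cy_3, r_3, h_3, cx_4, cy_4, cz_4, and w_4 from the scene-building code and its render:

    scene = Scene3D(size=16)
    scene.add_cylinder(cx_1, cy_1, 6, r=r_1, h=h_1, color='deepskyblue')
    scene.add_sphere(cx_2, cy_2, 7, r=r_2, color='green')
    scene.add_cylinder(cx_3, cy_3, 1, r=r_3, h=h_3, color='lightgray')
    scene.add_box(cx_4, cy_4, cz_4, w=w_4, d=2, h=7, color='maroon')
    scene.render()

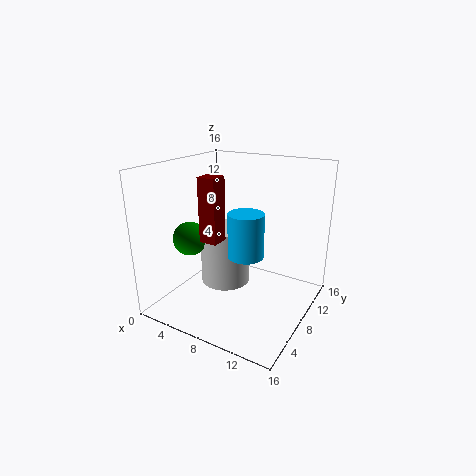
cx_1 = 9, cy_1 = 8, r_1 = 2, h_1 = 5, cx_2 = 2, cy_2 = 7, r_2 = 2, cx_3 = 5, cy_3 = 10, r_3 = 3, h_3 = 7, cx_4 = 5, cy_4 = 5, cz_4 = 8, w_4 = 2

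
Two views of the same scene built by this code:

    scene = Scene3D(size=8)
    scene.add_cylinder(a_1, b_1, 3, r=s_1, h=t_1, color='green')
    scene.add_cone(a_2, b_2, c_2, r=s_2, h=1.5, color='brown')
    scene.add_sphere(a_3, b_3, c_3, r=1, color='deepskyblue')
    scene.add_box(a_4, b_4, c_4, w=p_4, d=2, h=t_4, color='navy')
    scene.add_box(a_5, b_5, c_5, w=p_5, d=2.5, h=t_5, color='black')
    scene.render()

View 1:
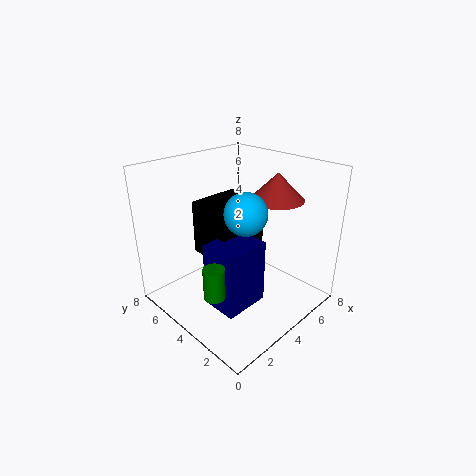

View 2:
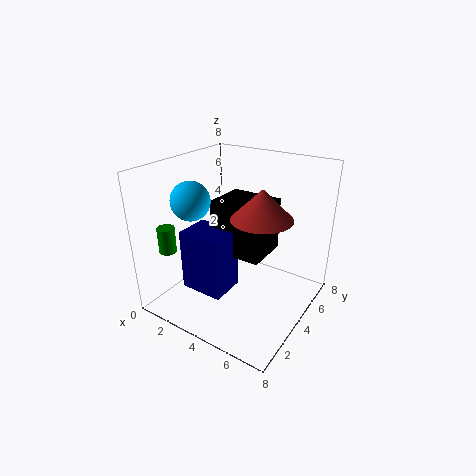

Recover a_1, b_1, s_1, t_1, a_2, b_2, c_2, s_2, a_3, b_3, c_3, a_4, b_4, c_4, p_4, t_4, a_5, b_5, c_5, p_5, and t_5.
a_1 = 0.5, b_1 = 2, s_1 = 0.5, t_1 = 1.5, a_2 = 6, b_2 = 3, c_2 = 6, s_2 = 1.5, a_3 = 2.5, b_3 = 2, c_3 = 6.5, a_4 = 1.5, b_4 = 2, c_4 = 1, p_4 = 2.5, t_4 = 3.5, a_5 = 2.5, b_5 = 3.5, c_5 = 3, p_5 = 3, t_5 = 3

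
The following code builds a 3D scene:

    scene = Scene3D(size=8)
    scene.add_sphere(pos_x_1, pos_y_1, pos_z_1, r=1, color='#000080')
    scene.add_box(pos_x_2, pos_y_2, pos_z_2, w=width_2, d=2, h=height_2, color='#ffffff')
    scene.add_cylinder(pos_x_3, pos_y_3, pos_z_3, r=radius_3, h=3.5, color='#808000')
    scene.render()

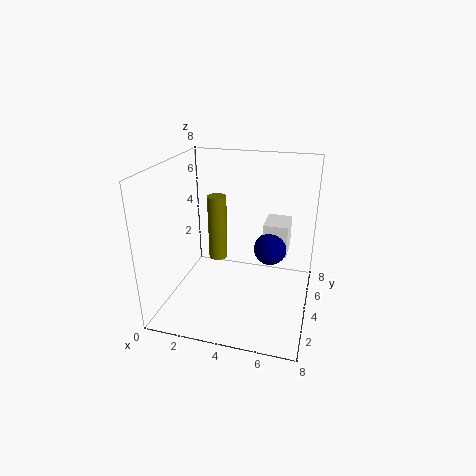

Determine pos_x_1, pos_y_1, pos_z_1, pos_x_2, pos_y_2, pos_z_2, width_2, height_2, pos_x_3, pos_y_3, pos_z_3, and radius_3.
pos_x_1 = 5.5
pos_y_1 = 6
pos_z_1 = 2.5
pos_x_2 = 5
pos_y_2 = 6
pos_z_2 = 2
width_2 = 1.5
height_2 = 2
pos_x_3 = 3
pos_y_3 = 3.5
pos_z_3 = 3
radius_3 = 0.5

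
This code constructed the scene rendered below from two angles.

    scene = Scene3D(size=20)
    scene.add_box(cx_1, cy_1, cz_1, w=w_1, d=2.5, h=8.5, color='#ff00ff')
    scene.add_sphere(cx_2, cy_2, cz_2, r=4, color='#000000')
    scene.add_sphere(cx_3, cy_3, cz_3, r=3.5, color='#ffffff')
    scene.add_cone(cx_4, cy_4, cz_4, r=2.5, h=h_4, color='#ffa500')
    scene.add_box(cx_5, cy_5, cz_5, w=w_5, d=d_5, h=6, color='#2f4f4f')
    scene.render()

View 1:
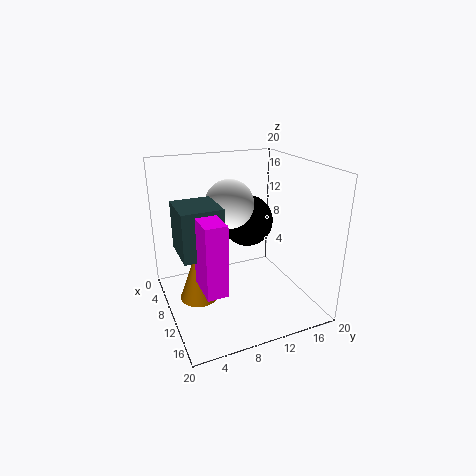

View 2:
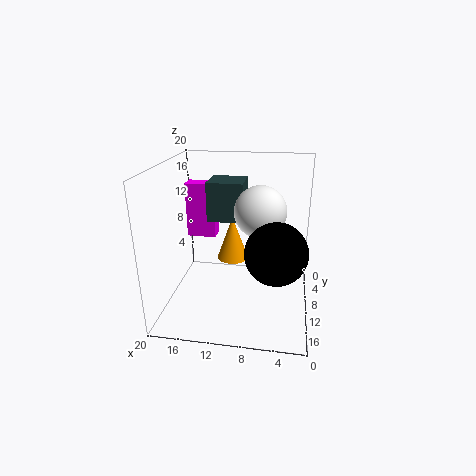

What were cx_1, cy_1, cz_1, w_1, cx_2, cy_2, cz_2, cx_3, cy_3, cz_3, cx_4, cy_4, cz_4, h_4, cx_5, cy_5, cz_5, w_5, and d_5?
cx_1 = 14.5, cy_1 = 2.5, cz_1 = 7.5, w_1 = 4.5, cx_2 = 4.5, cy_2 = 14, cz_2 = 10, cx_3 = 7, cy_3 = 10, cz_3 = 14, cx_4 = 12, cy_4 = 3.5, cz_4 = 3.5, h_4 = 7, cx_5 = 10, cy_5 = 1, cz_5 = 10.5, w_5 = 5.5, d_5 = 5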